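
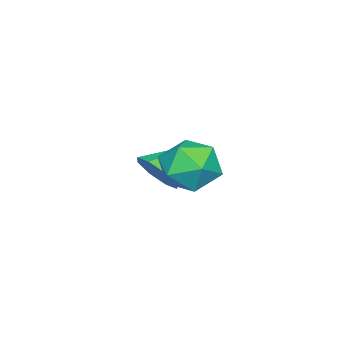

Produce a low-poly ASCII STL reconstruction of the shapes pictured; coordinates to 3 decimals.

solid 
facet normal 0.776 -0.347 -0.526
outer loop
vertex 0.242 -2.228 0.645
vertex -0.281 -2.77 0.231
vertex -0.011 -1.964 0.098
endloop
endfacet
facet normal 0.063 0.910 0.410
outer loop
vertex 0.242 -2.228 0.645
vertex -0.011 -1.964 0.098
vertex -1.399 -2.27 0.989
endloop
endfacet
facet normal 0.776 -0.347 -0.527
outer loop
vertex -0.011 -1.964 0.098
vertex -0.281 -2.77 0.231
vertex -0.423 -2.172 -0.371
endloop
endfacet
facet normal -0.304 0.941 -0.150
outer loop
vertex -0.011 -1.964 0.098
vertex -0.423 -2.172 -0.371
vertex -1.399 -2.27 0.989
endloop
endfacet
facet normal 0.776 -0.346 -0.527
outer loop
vertex -0.423 -2.172 -0.371
vertex -0.281 -2.77 0.231
vertex -0.751 -2.73 -0.488
endloop
endfacet
facet normal -0.712 0.518 -0.474
outer loop
vertex -0.423 -2.172 -0.371
vertex -0.751 -2.73 -0.488
vertex -1.399 -2.27 0.989
endloop
endfacet
facet normal 0.776 -0.346 -0.527
outer loop
vertex -0.751 -2.73 -0.488
vertex -0.281 -2.77 0.231
vertex -0.804 -3.312 -0.184
endloop
endfacet
facet normal -0.922 -0.110 -0.371
outer loop
vertex -0.751 -2.73 -0.488
vertex -0.804 -3.312 -0.184
vertex -1.399 -2.27 0.989
endloop
endfacet
facet normal 0.777 -0.347 -0.525
outer loop
vertex -0.804 -3.312 -0.184
vertex -0.281 -2.77 0.231
vertex -0.551 -3.575 0.364
endloop
endfacet
facet normal -0.812 -0.575 0.099
outer loop
vertex -0.804 -3.312 -0.184
vertex -0.551 -3.575 0.364
vertex -1.399 -2.27 0.989
endloop
endfacet
facet normal 0.776 -0.347 -0.527
outer loop
vertex -0.551 -3.575 0.364
vertex -0.281 -2.77 0.231
vertex -0.139 -3.367 0.833
endloop
endfacet
facet normal -0.445 -0.605 0.660
outer loop
vertex -0.551 -3.575 0.364
vertex -0.139 -3.367 0.833
vertex -1.399 -2.27 0.989
endloop
endfacet
facet normal 0.777 -0.346 -0.526
outer loop
vertex -0.139 -3.367 0.833
vertex -0.281 -2.77 0.231
vertex 0.189 -2.809 0.95
endloop
endfacet
facet normal -0.038 -0.184 0.982
outer loop
vertex -0.139 -3.367 0.833
vertex 0.189 -2.809 0.95
vertex -1.399 -2.27 0.989
endloop
endfacet
facet normal 0.776 -0.347 -0.526
outer loop
vertex 0.189 -2.809 0.95
vertex -0.281 -2.77 0.231
vertex 0.242 -2.228 0.645
endloop
endfacet
facet normal 0.173 0.445 0.878
outer loop
vertex 0.189 -2.809 0.95
vertex 0.242 -2.228 0.645
vertex -1.399 -2.27 0.989
endloop
endfacet
facet normal -0.634 0.745 0.207
outer loop
vertex 2.329 0.653 2.403
vertex 1.601 -0.02 2.594
vertex 2.209 0.291 3.338
endloop
endfacet
facet normal 0.037 0.930 0.365
outer loop
vertex 2.329 0.653 2.403
vertex 2.209 0.291 3.338
vertex 3.136 0.404 2.956
endloop
endfacet
facet normal 0.427 0.875 -0.229
outer loop
vertex 2.329 0.653 2.403
vertex 3.136 0.404 2.956
vertex 3.101 0.164 1.976
endloop
endfacet
facet normal -0.003 0.655 -0.755
outer loop
vertex 2.329 0.653 2.403
vertex 3.101 0.164 1.976
vertex 2.153 -0.098 1.752
endloop
endfacet
facet normal -0.659 0.575 -0.485
outer loop
vertex 2.329 0.653 2.403
vertex 2.153 -0.098 1.752
vertex 1.601 -0.02 2.594
endloop
endfacet
facet normal 0.290 0.460 0.839
outer loop
vertex 3.136 0.404 2.956
vertex 2.209 0.291 3.338
vertex 2.907 -0.422 3.488
endloop
endfacet
facet normal -0.796 0.160 0.584
outer loop
vertex 2.209 0.291 3.338
vertex 1.601 -0.02 2.594
vertex 1.959 -0.684 3.264
endloop
endfacet
facet normal -0.836 -0.114 -0.537
outer loop
vertex 1.601 -0.02 2.594
vertex 2.153 -0.098 1.752
vertex 1.924 -0.924 2.284
endloop
endfacet
facet normal 0.226 0.016 -0.974
outer loop
vertex 2.153 -0.098 1.752
vertex 3.101 0.164 1.976
vertex 2.851 -0.811 1.902
endloop
endfacet
facet normal 0.920 0.371 -0.124
outer loop
vertex 3.101 0.164 1.976
vertex 3.136 0.404 2.956
vertex 3.459 -0.5 2.646
endloop
endfacet
facet normal 0.003 -0.655 0.755
outer loop
vertex 2.731 -1.173 2.837
vertex 2.907 -0.422 3.488
vertex 1.959 -0.684 3.264
endloop
endfacet
facet normal -0.427 -0.875 0.229
outer loop
vertex 2.731 -1.173 2.837
vertex 1.959 -0.684 3.264
vertex 1.924 -0.924 2.284
endloop
endfacet
facet normal -0.037 -0.930 -0.365
outer loop
vertex 2.731 -1.173 2.837
vertex 1.924 -0.924 2.284
vertex 2.851 -0.811 1.902
endloop
endfacet
facet normal 0.634 -0.745 -0.207
outer loop
vertex 2.731 -1.173 2.837
vertex 2.851 -0.811 1.902
vertex 3.459 -0.5 2.646
endloop
endfacet
facet normal 0.659 -0.575 0.485
outer loop
vertex 2.731 -1.173 2.837
vertex 3.459 -0.5 2.646
vertex 2.907 -0.422 3.488
endloop
endfacet
facet normal -0.226 -0.016 0.974
outer loop
vertex 1.959 -0.684 3.264
vertex 2.907 -0.422 3.488
vertex 2.209 0.291 3.338
endloop
endfacet
facet normal -0.920 -0.371 0.124
outer loop
vertex 1.924 -0.924 2.284
vertex 1.959 -0.684 3.264
vertex 1.601 -0.02 2.594
endloop
endfacet
facet normal -0.290 -0.460 -0.839
outer loop
vertex 2.851 -0.811 1.902
vertex 1.924 -0.924 2.284
vertex 2.153 -0.098 1.752
endloop
endfacet
facet normal 0.796 -0.160 -0.584
outer loop
vertex 3.459 -0.5 2.646
vertex 2.851 -0.811 1.902
vertex 3.101 0.164 1.976
endloop
endfacet
facet normal 0.836 0.114 0.537
outer loop
vertex 2.907 -0.422 3.488
vertex 3.459 -0.5 2.646
vertex 3.136 0.404 2.956
endloop
endfacet

endsolid


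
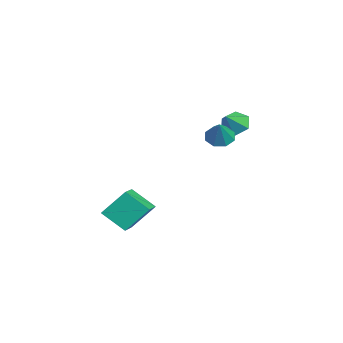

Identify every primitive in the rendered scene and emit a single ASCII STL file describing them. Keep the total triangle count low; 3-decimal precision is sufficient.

solid 
facet normal -0.678 0.386 -0.625
outer loop
vertex -1.281 3.889 0.536
vertex -1.844 3.929 1.171
vertex -1.328 4.587 1.018
endloop
endfacet
facet normal 0.969 0.181 -0.168
outer loop
vertex -1.281 3.889 0.536
vertex -1.328 4.587 1.018
vertex -0.936 3.411 2.009
endloop
endfacet
facet normal -0.678 0.386 -0.626
outer loop
vertex -1.328 4.587 1.018
vertex -1.844 3.929 1.171
vertex -1.892 4.627 1.653
endloop
endfacet
facet normal 0.605 0.621 0.498
outer loop
vertex -1.328 4.587 1.018
vertex -1.892 4.627 1.653
vertex -0.936 3.411 2.009
endloop
endfacet
facet normal -0.678 0.386 -0.626
outer loop
vertex -1.892 4.627 1.653
vertex -1.844 3.929 1.171
vertex -2.408 3.969 1.806
endloop
endfacet
facet normal -0.037 0.254 0.967
outer loop
vertex -1.892 4.627 1.653
vertex -2.408 3.969 1.806
vertex -0.936 3.411 2.009
endloop
endfacet
facet normal -0.678 0.386 -0.626
outer loop
vertex -2.408 3.969 1.806
vertex -1.844 3.929 1.171
vertex -2.36 3.271 1.324
endloop
endfacet
facet normal -0.316 -0.554 0.770
outer loop
vertex -2.408 3.969 1.806
vertex -2.36 3.271 1.324
vertex -0.936 3.411 2.009
endloop
endfacet
facet normal -0.678 0.387 -0.625
outer loop
vertex -2.36 3.271 1.324
vertex -1.844 3.929 1.171
vertex -1.797 3.231 0.688
endloop
endfacet
facet normal 0.047 -0.993 0.104
outer loop
vertex -2.36 3.271 1.324
vertex -1.797 3.231 0.688
vertex -0.936 3.411 2.009
endloop
endfacet
facet normal -0.678 0.387 -0.625
outer loop
vertex -1.797 3.231 0.688
vertex -1.844 3.929 1.171
vertex -1.281 3.889 0.536
endloop
endfacet
facet normal 0.690 -0.625 -0.365
outer loop
vertex -1.797 3.231 0.688
vertex -1.281 3.889 0.536
vertex -0.936 3.411 2.009
endloop
endfacet
facet normal -0.943 0.190 -0.272
outer loop
vertex 0.518 -2.466 -3.907
vertex 0.363 -1.265 -2.534
vertex 1.041 -1.274 -4.889
endloop
endfacet
facet normal 0.085 -0.655 -0.750
outer loop
vertex 2.437 -1.555 -4.486
vertex 0.518 -2.466 -3.907
vertex 1.041 -1.274 -4.889
endloop
endfacet
facet normal -0.943 0.189 -0.272
outer loop
vertex 1.041 -1.274 -4.889
vertex 0.363 -1.265 -2.534
vertex 0.885 -0.074 -3.516
endloop
endfacet
facet normal 0.321 0.731 -0.602
outer loop
vertex 0.885 -0.074 -3.516
vertex 2.437 -1.555 -4.486
vertex 1.041 -1.274 -4.889
endloop
endfacet
facet normal -0.321 -0.730 0.603
outer loop
vertex 0.518 -2.466 -3.907
vertex 1.759 -1.546 -2.131
vertex 0.363 -1.265 -2.534
endloop
endfacet
facet normal 0.085 -0.656 -0.750
outer loop
vertex 1.915 -2.746 -3.504
vertex 0.518 -2.466 -3.907
vertex 2.437 -1.555 -4.486
endloop
endfacet
facet normal -0.320 -0.731 0.603
outer loop
vertex 1.915 -2.746 -3.504
vertex 1.759 -1.546 -2.131
vertex 0.518 -2.466 -3.907
endloop
endfacet
facet normal -0.085 0.656 0.750
outer loop
vertex 0.363 -1.265 -2.534
vertex 1.759 -1.546 -2.131
vertex 0.885 -0.074 -3.516
endloop
endfacet
facet normal 0.320 0.731 -0.603
outer loop
vertex 2.282 -0.354 -3.113
vertex 2.437 -1.555 -4.486
vertex 0.885 -0.074 -3.516
endloop
endfacet
facet normal -0.085 0.656 0.750
outer loop
vertex 0.885 -0.074 -3.516
vertex 1.759 -1.546 -2.131
vertex 2.282 -0.354 -3.113
endloop
endfacet
facet normal 0.943 -0.189 0.272
outer loop
vertex 2.282 -0.354 -3.113
vertex 1.915 -2.746 -3.504
vertex 2.437 -1.555 -4.486
endloop
endfacet
facet normal 0.943 -0.189 0.273
outer loop
vertex 1.759 -1.546 -2.131
vertex 1.915 -2.746 -3.504
vertex 2.282 -0.354 -3.113
endloop
endfacet
facet normal -0.633 0.041 -0.773
outer loop
vertex 3.91 3.304 1.833
vertex 3.355 3.029 2.273
vertex 3.61 3.724 2.101
endloop
endfacet
facet normal 0.796 0.603 -0.053
outer loop
vertex 3.91 3.304 1.833
vertex 3.61 3.724 2.101
vertex 4.265 2.971 3.387
endloop
endfacet
facet normal -0.632 0.040 -0.774
outer loop
vertex 3.61 3.724 2.101
vertex 3.355 3.029 2.273
vertex 3.16 3.737 2.469
endloop
endfacet
facet normal 0.315 0.880 0.355
outer loop
vertex 3.61 3.724 2.101
vertex 3.16 3.737 2.469
vertex 4.265 2.971 3.387
endloop
endfacet
facet normal -0.632 0.040 -0.774
outer loop
vertex 3.16 3.737 2.469
vertex 3.355 3.029 2.273
vertex 2.824 3.336 2.723
endloop
endfacet
facet normal -0.186 0.632 0.752
outer loop
vertex 3.16 3.737 2.469
vertex 2.824 3.336 2.723
vertex 4.265 2.971 3.387
endloop
endfacet
facet normal -0.632 0.041 -0.774
outer loop
vertex 2.824 3.336 2.723
vertex 3.355 3.029 2.273
vertex 2.799 2.755 2.713
endloop
endfacet
facet normal -0.418 0.002 0.908
outer loop
vertex 2.824 3.336 2.723
vertex 2.799 2.755 2.713
vertex 4.265 2.971 3.387
endloop
endfacet
facet normal -0.633 0.042 -0.773
outer loop
vertex 2.799 2.755 2.713
vertex 3.355 3.029 2.273
vertex 3.099 2.334 2.445
endloop
endfacet
facet normal -0.242 -0.638 0.731
outer loop
vertex 2.799 2.755 2.713
vertex 3.099 2.334 2.445
vertex 4.265 2.971 3.387
endloop
endfacet
facet normal -0.632 0.041 -0.774
outer loop
vertex 3.099 2.334 2.445
vertex 3.355 3.029 2.273
vertex 3.549 2.321 2.077
endloop
endfacet
facet normal 0.238 -0.916 0.324
outer loop
vertex 3.099 2.334 2.445
vertex 3.549 2.321 2.077
vertex 4.265 2.971 3.387
endloop
endfacet
facet normal -0.633 0.041 -0.773
outer loop
vertex 3.549 2.321 2.077
vertex 3.355 3.029 2.273
vertex 3.885 2.723 1.823
endloop
endfacet
facet normal 0.742 -0.667 -0.074
outer loop
vertex 3.549 2.321 2.077
vertex 3.885 2.723 1.823
vertex 4.265 2.971 3.387
endloop
endfacet
facet normal -0.633 0.041 -0.773
outer loop
vertex 3.885 2.723 1.823
vertex 3.355 3.029 2.273
vertex 3.91 3.304 1.833
endloop
endfacet
facet normal 0.972 -0.038 -0.230
outer loop
vertex 3.885 2.723 1.823
vertex 3.91 3.304 1.833
vertex 4.265 2.971 3.387
endloop
endfacet

endsolid


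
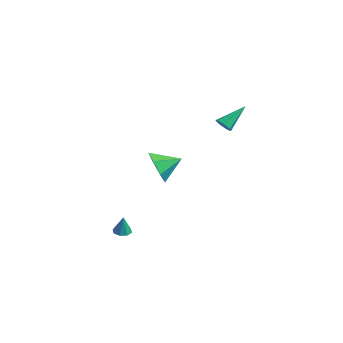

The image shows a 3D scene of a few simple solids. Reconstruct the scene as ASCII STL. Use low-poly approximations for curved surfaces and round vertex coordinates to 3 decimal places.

solid 
facet normal -0.074 -0.795 -0.603
outer loop
vertex 2.661 3.202 2.443
vertex 2.325 2.952 2.814
vertex 2.186 3.288 2.388
endloop
endfacet
facet normal 0.209 0.775 -0.596
outer loop
vertex 2.661 3.202 2.443
vertex 2.186 3.288 2.388
vertex 2.455 4.368 3.886
endloop
endfacet
facet normal -0.073 -0.794 -0.603
outer loop
vertex 2.186 3.288 2.388
vertex 2.325 2.952 2.814
vertex 1.815 3.12 2.654
endloop
endfacet
facet normal -0.599 0.697 -0.395
outer loop
vertex 2.186 3.288 2.388
vertex 1.815 3.12 2.654
vertex 2.455 4.368 3.886
endloop
endfacet
facet normal -0.074 -0.796 -0.600
outer loop
vertex 1.815 3.12 2.654
vertex 2.325 2.952 2.814
vertex 1.828 2.827 3.041
endloop
endfacet
facet normal -0.939 0.258 0.227
outer loop
vertex 1.815 3.12 2.654
vertex 1.828 2.827 3.041
vertex 2.455 4.368 3.886
endloop
endfacet
facet normal -0.075 -0.795 -0.602
outer loop
vertex 1.828 2.827 3.041
vertex 2.325 2.952 2.814
vertex 2.215 2.627 3.257
endloop
endfacet
facet normal -0.558 -0.213 0.802
outer loop
vertex 1.828 2.827 3.041
vertex 2.215 2.627 3.257
vertex 2.455 4.368 3.886
endloop
endfacet
facet normal -0.072 -0.796 -0.602
outer loop
vertex 2.215 2.627 3.257
vertex 2.325 2.952 2.814
vertex 2.685 2.673 3.14
endloop
endfacet
facet normal 0.258 -0.360 0.897
outer loop
vertex 2.215 2.627 3.257
vertex 2.685 2.673 3.14
vertex 2.455 4.368 3.886
endloop
endfacet
facet normal -0.073 -0.796 -0.601
outer loop
vertex 2.685 2.673 3.14
vertex 2.325 2.952 2.814
vertex 2.883 2.928 2.778
endloop
endfacet
facet normal 0.896 -0.072 0.439
outer loop
vertex 2.685 2.673 3.14
vertex 2.883 2.928 2.778
vertex 2.455 4.368 3.886
endloop
endfacet
facet normal -0.073 -0.795 -0.602
outer loop
vertex 2.883 2.928 2.778
vertex 2.325 2.952 2.814
vertex 2.661 3.202 2.443
endloop
endfacet
facet normal 0.873 0.433 -0.225
outer loop
vertex 2.883 2.928 2.778
vertex 2.661 3.202 2.443
vertex 2.455 4.368 3.886
endloop
endfacet
facet normal -0.439 -0.817 -0.374
outer loop
vertex 2.813 -1.33 0.079
vertex 2.05 -1.276 0.856
vertex 2.046 -0.82 -0.134
endloop
endfacet
facet normal 0.568 0.635 -0.524
outer loop
vertex 2.813 -1.33 0.079
vertex 2.046 -0.82 -0.134
vertex 2.67 -0.124 1.384
endloop
endfacet
facet normal -0.439 -0.817 -0.374
outer loop
vertex 2.046 -0.82 -0.134
vertex 2.05 -1.276 0.856
vertex 1.282 -0.653 0.398
endloop
endfacet
facet normal -0.072 0.918 -0.391
outer loop
vertex 2.046 -0.82 -0.134
vertex 1.282 -0.653 0.398
vertex 2.67 -0.124 1.384
endloop
endfacet
facet normal -0.440 -0.817 -0.374
outer loop
vertex 1.282 -0.653 0.398
vertex 2.05 -1.276 0.856
vertex 1.097 -0.955 1.275
endloop
endfacet
facet normal -0.469 0.861 0.198
outer loop
vertex 1.282 -0.653 0.398
vertex 1.097 -0.955 1.275
vertex 2.67 -0.124 1.384
endloop
endfacet
facet normal -0.440 -0.816 -0.375
outer loop
vertex 1.097 -0.955 1.275
vertex 2.05 -1.276 0.856
vertex 1.629 -1.499 1.836
endloop
endfacet
facet normal -0.323 0.507 0.799
outer loop
vertex 1.097 -0.955 1.275
vertex 1.629 -1.499 1.836
vertex 2.67 -0.124 1.384
endloop
endfacet
facet normal -0.439 -0.817 -0.374
outer loop
vertex 1.629 -1.499 1.836
vertex 2.05 -1.276 0.856
vertex 2.479 -1.875 1.66
endloop
endfacet
facet normal 0.253 0.124 0.959
outer loop
vertex 1.629 -1.499 1.836
vertex 2.479 -1.875 1.66
vertex 2.67 -0.124 1.384
endloop
endfacet
facet normal -0.439 -0.817 -0.374
outer loop
vertex 2.479 -1.875 1.66
vertex 2.05 -1.276 0.856
vertex 3.006 -1.8 0.878
endloop
endfacet
facet normal 0.829 -0.002 0.559
outer loop
vertex 2.479 -1.875 1.66
vertex 3.006 -1.8 0.878
vertex 2.67 -0.124 1.384
endloop
endfacet
facet normal -0.439 -0.817 -0.374
outer loop
vertex 3.006 -1.8 0.878
vertex 2.05 -1.276 0.856
vertex 2.813 -1.33 0.079
endloop
endfacet
facet normal 0.969 0.225 -0.102
outer loop
vertex 3.006 -1.8 0.878
vertex 2.813 -1.33 0.079
vertex 2.67 -0.124 1.384
endloop
endfacet
facet normal -0.143 0.031 -0.989
outer loop
vertex 3.083 -3.98 -2.853
vertex 2.581 -3.932 -2.779
vertex 2.971 -3.607 -2.825
endloop
endfacet
facet normal 0.928 0.258 0.270
outer loop
vertex 3.083 -3.98 -2.853
vertex 2.971 -3.607 -2.825
vertex 2.739 -3.968 -1.681
endloop
endfacet
facet normal -0.143 0.031 -0.989
outer loop
vertex 2.971 -3.607 -2.825
vertex 2.581 -3.932 -2.779
vertex 2.63 -3.425 -2.77
endloop
endfacet
facet normal 0.484 0.801 0.351
outer loop
vertex 2.971 -3.607 -2.825
vertex 2.63 -3.425 -2.77
vertex 2.739 -3.968 -1.681
endloop
endfacet
facet normal -0.144 0.031 -0.989
outer loop
vertex 2.63 -3.425 -2.77
vertex 2.581 -3.932 -2.779
vertex 2.261 -3.54 -2.72
endloop
endfacet
facet normal -0.209 0.867 0.453
outer loop
vertex 2.63 -3.425 -2.77
vertex 2.261 -3.54 -2.72
vertex 2.739 -3.968 -1.681
endloop
endfacet
facet normal -0.142 0.033 -0.989
outer loop
vertex 2.261 -3.54 -2.72
vertex 2.581 -3.932 -2.779
vertex 2.078 -3.885 -2.705
endloop
endfacet
facet normal -0.747 0.419 0.516
outer loop
vertex 2.261 -3.54 -2.72
vertex 2.078 -3.885 -2.705
vertex 2.739 -3.968 -1.681
endloop
endfacet
facet normal -0.143 0.032 -0.989
outer loop
vertex 2.078 -3.885 -2.705
vertex 2.581 -3.932 -2.779
vertex 2.19 -4.257 -2.733
endloop
endfacet
facet normal -0.816 -0.284 0.504
outer loop
vertex 2.078 -3.885 -2.705
vertex 2.19 -4.257 -2.733
vertex 2.739 -3.968 -1.681
endloop
endfacet
facet normal -0.143 0.032 -0.989
outer loop
vertex 2.19 -4.257 -2.733
vertex 2.581 -3.932 -2.779
vertex 2.531 -4.44 -2.788
endloop
endfacet
facet normal -0.375 -0.825 0.422
outer loop
vertex 2.19 -4.257 -2.733
vertex 2.531 -4.44 -2.788
vertex 2.739 -3.968 -1.681
endloop
endfacet
facet normal -0.144 0.032 -0.989
outer loop
vertex 2.531 -4.44 -2.788
vertex 2.581 -3.932 -2.779
vertex 2.901 -4.325 -2.838
endloop
endfacet
facet normal 0.320 -0.892 0.320
outer loop
vertex 2.531 -4.44 -2.788
vertex 2.901 -4.325 -2.838
vertex 2.739 -3.968 -1.681
endloop
endfacet
facet normal -0.143 0.032 -0.989
outer loop
vertex 2.901 -4.325 -2.838
vertex 2.581 -3.932 -2.779
vertex 3.083 -3.98 -2.853
endloop
endfacet
facet normal 0.859 -0.442 0.257
outer loop
vertex 2.901 -4.325 -2.838
vertex 3.083 -3.98 -2.853
vertex 2.739 -3.968 -1.681
endloop
endfacet

endsolid


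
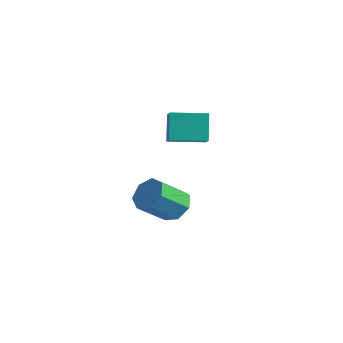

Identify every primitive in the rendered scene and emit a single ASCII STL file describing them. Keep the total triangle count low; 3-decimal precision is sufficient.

solid 
facet normal -0.361 0.353 0.863
outer loop
vertex -1.011 -2.853 3.87
vertex 0.191 -1.335 3.752
vertex -2.091 -2.059 3.093
endloop
endfacet
facet normal -0.619 -0.783 0.061
outer loop
vertex -1.471 -2.665 1.608
vertex -1.011 -2.853 3.87
vertex -2.091 -2.059 3.093
endloop
endfacet
facet normal -0.361 0.353 0.863
outer loop
vertex -2.091 -2.059 3.093
vertex 0.191 -1.335 3.752
vertex -0.89 -0.54 2.975
endloop
endfacet
facet normal -0.698 0.513 -0.500
outer loop
vertex -0.89 -0.54 2.975
vertex -1.471 -2.665 1.608
vertex -2.091 -2.059 3.093
endloop
endfacet
facet normal 0.697 -0.513 0.501
outer loop
vertex -1.011 -2.853 3.87
vertex 0.811 -1.941 2.267
vertex 0.191 -1.335 3.752
endloop
endfacet
facet normal -0.619 -0.783 0.061
outer loop
vertex -0.39 -3.46 2.385
vertex -1.011 -2.853 3.87
vertex -1.471 -2.665 1.608
endloop
endfacet
facet normal 0.697 -0.512 0.501
outer loop
vertex -0.39 -3.46 2.385
vertex 0.811 -1.941 2.267
vertex -1.011 -2.853 3.87
endloop
endfacet
facet normal 0.619 0.783 -0.061
outer loop
vertex 0.191 -1.335 3.752
vertex 0.811 -1.941 2.267
vertex -0.89 -0.54 2.975
endloop
endfacet
facet normal -0.697 0.513 -0.501
outer loop
vertex -0.269 -1.147 1.49
vertex -1.471 -2.665 1.608
vertex -0.89 -0.54 2.975
endloop
endfacet
facet normal 0.619 0.783 -0.061
outer loop
vertex -0.89 -0.54 2.975
vertex 0.811 -1.941 2.267
vertex -0.269 -1.147 1.49
endloop
endfacet
facet normal 0.361 -0.353 -0.863
outer loop
vertex -0.269 -1.147 1.49
vertex -0.39 -3.46 2.385
vertex -1.471 -2.665 1.608
endloop
endfacet
facet normal 0.361 -0.353 -0.863
outer loop
vertex 0.811 -1.941 2.267
vertex -0.39 -3.46 2.385
vertex -0.269 -1.147 1.49
endloop
endfacet
facet normal 0.161 0.755 -0.636
outer loop
vertex -1.589 -0.969 -2.931
vertex -2.081 -1.517 -3.707
vertex -2.505 -0.833 -3.002
endloop
endfacet
facet normal 0.035 0.639 0.768
outer loop
vertex -1.589 -0.969 -2.931
vertex -2.505 -0.833 -3.002
vertex -1.928 -2.555 -1.596
endloop
endfacet
facet normal 0.034 0.639 0.768
outer loop
vertex -1.928 -2.555 -1.596
vertex -2.505 -0.833 -3.002
vertex -2.844 -2.419 -1.668
endloop
endfacet
facet normal -0.162 -0.755 0.635
outer loop
vertex -1.928 -2.555 -1.596
vertex -2.844 -2.419 -1.668
vertex -2.419 -3.103 -2.373
endloop
endfacet
facet normal 0.161 0.755 -0.636
outer loop
vertex -2.505 -0.833 -3.002
vertex -2.081 -1.517 -3.707
vertex -3.101 -1.213 -3.604
endloop
endfacet
facet normal -0.750 0.512 0.419
outer loop
vertex -2.505 -0.833 -3.002
vertex -3.101 -1.213 -3.604
vertex -2.844 -2.419 -1.668
endloop
endfacet
facet normal -0.749 0.513 0.419
outer loop
vertex -2.844 -2.419 -1.668
vertex -3.101 -1.213 -3.604
vertex -3.44 -2.798 -2.27
endloop
endfacet
facet normal -0.161 -0.755 0.635
outer loop
vertex -2.844 -2.419 -1.668
vertex -3.44 -2.798 -2.27
vertex -2.419 -3.103 -2.373
endloop
endfacet
facet normal 0.161 0.756 -0.635
outer loop
vertex -3.101 -1.213 -3.604
vertex -2.081 -1.517 -3.707
vertex -2.929 -1.821 -4.284
endloop
endfacet
facet normal -0.969 0.001 -0.246
outer loop
vertex -3.101 -1.213 -3.604
vertex -2.929 -1.821 -4.284
vertex -3.44 -2.798 -2.27
endloop
endfacet
facet normal -0.969 0.001 -0.246
outer loop
vertex -3.44 -2.798 -2.27
vertex -2.929 -1.821 -4.284
vertex -3.268 -3.407 -2.95
endloop
endfacet
facet normal -0.161 -0.755 0.635
outer loop
vertex -3.44 -2.798 -2.27
vertex -3.268 -3.407 -2.95
vertex -2.419 -3.103 -2.373
endloop
endfacet
facet normal 0.162 0.755 -0.636
outer loop
vertex -2.929 -1.821 -4.284
vertex -2.081 -1.517 -3.707
vertex -2.118 -2.201 -4.529
endloop
endfacet
facet normal -0.459 -0.512 -0.726
outer loop
vertex -2.929 -1.821 -4.284
vertex -2.118 -2.201 -4.529
vertex -3.268 -3.407 -2.95
endloop
endfacet
facet normal -0.459 -0.512 -0.726
outer loop
vertex -3.268 -3.407 -2.95
vertex -2.118 -2.201 -4.529
vertex -2.457 -3.787 -3.195
endloop
endfacet
facet normal -0.162 -0.755 0.636
outer loop
vertex -3.268 -3.407 -2.95
vertex -2.457 -3.787 -3.195
vertex -2.419 -3.103 -2.373
endloop
endfacet
facet normal 0.162 0.755 -0.635
outer loop
vertex -2.118 -2.201 -4.529
vertex -2.081 -1.517 -3.707
vertex -1.279 -2.066 -4.155
endloop
endfacet
facet normal 0.397 -0.639 -0.659
outer loop
vertex -2.118 -2.201 -4.529
vertex -1.279 -2.066 -4.155
vertex -2.457 -3.787 -3.195
endloop
endfacet
facet normal 0.397 -0.639 -0.659
outer loop
vertex -2.457 -3.787 -3.195
vertex -1.279 -2.066 -4.155
vertex -1.618 -3.651 -2.821
endloop
endfacet
facet normal -0.161 -0.755 0.636
outer loop
vertex -2.457 -3.787 -3.195
vertex -1.618 -3.651 -2.821
vertex -2.419 -3.103 -2.373
endloop
endfacet
facet normal 0.161 0.755 -0.636
outer loop
vertex -1.279 -2.066 -4.155
vertex -2.081 -1.517 -3.707
vertex -1.043 -1.517 -3.444
endloop
endfacet
facet normal 0.954 -0.285 -0.096
outer loop
vertex -1.279 -2.066 -4.155
vertex -1.043 -1.517 -3.444
vertex -1.618 -3.651 -2.821
endloop
endfacet
facet normal 0.954 -0.285 -0.097
outer loop
vertex -1.618 -3.651 -2.821
vertex -1.043 -1.517 -3.444
vertex -1.382 -3.103 -2.11
endloop
endfacet
facet normal -0.161 -0.755 0.635
outer loop
vertex -1.618 -3.651 -2.821
vertex -1.382 -3.103 -2.11
vertex -2.419 -3.103 -2.373
endloop
endfacet
facet normal 0.161 0.755 -0.635
outer loop
vertex -1.043 -1.517 -3.444
vertex -2.081 -1.517 -3.707
vertex -1.589 -0.969 -2.931
endloop
endfacet
facet normal 0.792 0.284 0.540
outer loop
vertex -1.043 -1.517 -3.444
vertex -1.589 -0.969 -2.931
vertex -1.382 -3.103 -2.11
endloop
endfacet
facet normal 0.793 0.284 0.539
outer loop
vertex -1.382 -3.103 -2.11
vertex -1.589 -0.969 -2.931
vertex -1.928 -2.555 -1.596
endloop
endfacet
facet normal -0.161 -0.756 0.635
outer loop
vertex -1.382 -3.103 -2.11
vertex -1.928 -2.555 -1.596
vertex -2.419 -3.103 -2.373
endloop
endfacet

endsolid


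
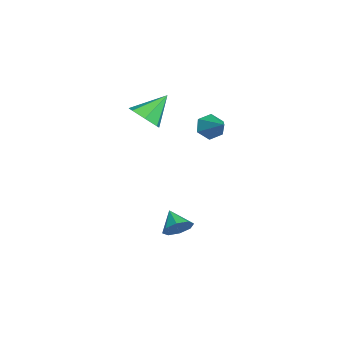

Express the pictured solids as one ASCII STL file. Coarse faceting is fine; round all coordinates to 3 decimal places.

solid 
facet normal -0.778 -0.385 -0.497
outer loop
vertex 2.697 -1.385 2.236
vertex 2.234 -1.32 2.91
vertex 2.269 -0.699 2.375
endloop
endfacet
facet normal 0.635 0.513 -0.578
outer loop
vertex 2.697 -1.385 2.236
vertex 2.269 -0.699 2.375
vertex 3.486 -0.7 3.71
endloop
endfacet
facet normal -0.777 -0.385 -0.498
outer loop
vertex 2.269 -0.699 2.375
vertex 2.234 -1.32 2.91
vertex 1.806 -0.635 3.048
endloop
endfacet
facet normal 0.060 0.997 -0.054
outer loop
vertex 2.269 -0.699 2.375
vertex 1.806 -0.635 3.048
vertex 3.486 -0.7 3.71
endloop
endfacet
facet normal -0.777 -0.385 -0.497
outer loop
vertex 1.806 -0.635 3.048
vertex 2.234 -1.32 2.91
vertex 1.771 -1.255 3.583
endloop
endfacet
facet normal -0.260 0.639 0.724
outer loop
vertex 1.806 -0.635 3.048
vertex 1.771 -1.255 3.583
vertex 3.486 -0.7 3.71
endloop
endfacet
facet normal -0.778 -0.384 -0.498
outer loop
vertex 1.771 -1.255 3.583
vertex 2.234 -1.32 2.91
vertex 2.199 -1.941 3.444
endloop
endfacet
facet normal -0.007 -0.203 0.979
outer loop
vertex 1.771 -1.255 3.583
vertex 2.199 -1.941 3.444
vertex 3.486 -0.7 3.71
endloop
endfacet
facet normal -0.777 -0.385 -0.498
outer loop
vertex 2.199 -1.941 3.444
vertex 2.234 -1.32 2.91
vertex 2.662 -2.005 2.771
endloop
endfacet
facet normal 0.567 -0.686 0.456
outer loop
vertex 2.199 -1.941 3.444
vertex 2.662 -2.005 2.771
vertex 3.486 -0.7 3.71
endloop
endfacet
facet normal -0.778 -0.385 -0.497
outer loop
vertex 2.662 -2.005 2.771
vertex 2.234 -1.32 2.91
vertex 2.697 -1.385 2.236
endloop
endfacet
facet normal 0.888 -0.328 -0.323
outer loop
vertex 2.662 -2.005 2.771
vertex 2.697 -1.385 2.236
vertex 3.486 -0.7 3.71
endloop
endfacet
facet normal 0.346 -0.639 -0.687
outer loop
vertex 1.003 -3.97 2.35
vertex 0.218 -4.607 2.547
vertex 0.267 -3.841 1.86
endloop
endfacet
facet normal 0.252 0.959 -0.126
outer loop
vertex 1.003 -3.97 2.35
vertex 0.267 -3.841 1.86
vertex -0.438 -3.393 3.853
endloop
endfacet
facet normal 0.345 -0.639 -0.688
outer loop
vertex 0.267 -3.841 1.86
vertex 0.218 -4.607 2.547
vertex -0.506 -4.289 1.888
endloop
endfacet
facet normal -0.479 0.805 -0.350
outer loop
vertex 0.267 -3.841 1.86
vertex -0.506 -4.289 1.888
vertex -0.438 -3.393 3.853
endloop
endfacet
facet normal 0.346 -0.638 -0.688
outer loop
vertex -0.506 -4.289 1.888
vertex 0.218 -4.607 2.547
vertex -0.733 -4.977 2.412
endloop
endfacet
facet normal -0.963 0.255 -0.083
outer loop
vertex -0.506 -4.289 1.888
vertex -0.733 -4.977 2.412
vertex -0.438 -3.393 3.853
endloop
endfacet
facet normal 0.346 -0.639 -0.687
outer loop
vertex -0.733 -4.977 2.412
vertex 0.218 -4.607 2.547
vertex -0.244 -5.385 3.038
endloop
endfacet
facet normal -0.836 -0.275 0.474
outer loop
vertex -0.733 -4.977 2.412
vertex -0.244 -5.385 3.038
vertex -0.438 -3.393 3.853
endloop
endfacet
facet normal 0.346 -0.639 -0.687
outer loop
vertex -0.244 -5.385 3.038
vertex 0.218 -4.607 2.547
vertex 0.594 -5.208 3.295
endloop
endfacet
facet normal -0.194 -0.388 0.901
outer loop
vertex -0.244 -5.385 3.038
vertex 0.594 -5.208 3.295
vertex -0.438 -3.393 3.853
endloop
endfacet
facet normal 0.345 -0.639 -0.687
outer loop
vertex 0.594 -5.208 3.295
vertex 0.218 -4.607 2.547
vertex 1.149 -4.578 2.988
endloop
endfacet
facet normal 0.481 0.004 0.877
outer loop
vertex 0.594 -5.208 3.295
vertex 1.149 -4.578 2.988
vertex -0.438 -3.393 3.853
endloop
endfacet
facet normal 0.346 -0.639 -0.688
outer loop
vertex 1.149 -4.578 2.988
vertex 0.218 -4.607 2.547
vertex 1.003 -3.97 2.35
endloop
endfacet
facet normal 0.679 0.603 0.419
outer loop
vertex 1.149 -4.578 2.988
vertex 1.003 -3.97 2.35
vertex -0.438 -3.393 3.853
endloop
endfacet
facet normal 0.780 0.314 -0.542
outer loop
vertex 3.564 -3.068 -3.36
vertex 3.049 -2.962 -4.04
vertex 3.303 -2.465 -3.386
endloop
endfacet
facet normal 0.016 0.050 0.999
outer loop
vertex 3.564 -3.068 -3.36
vertex 3.303 -2.465 -3.386
vertex 2.011 -3.378 -3.32
endloop
endfacet
facet normal 0.781 0.312 -0.541
outer loop
vertex 3.303 -2.465 -3.386
vertex 3.049 -2.962 -4.04
vertex 2.894 -2.152 -3.796
endloop
endfacet
facet normal -0.347 0.546 0.763
outer loop
vertex 3.303 -2.465 -3.386
vertex 2.894 -2.152 -3.796
vertex 2.011 -3.378 -3.32
endloop
endfacet
facet normal 0.780 0.312 -0.542
outer loop
vertex 2.894 -2.152 -3.796
vertex 3.049 -2.962 -4.04
vertex 2.575 -2.314 -4.349
endloop
endfacet
facet normal -0.740 0.627 0.243
outer loop
vertex 2.894 -2.152 -3.796
vertex 2.575 -2.314 -4.349
vertex 2.011 -3.378 -3.32
endloop
endfacet
facet normal 0.781 0.313 -0.541
outer loop
vertex 2.575 -2.314 -4.349
vertex 3.049 -2.962 -4.04
vertex 2.534 -2.855 -4.721
endloop
endfacet
facet normal -0.934 0.247 -0.257
outer loop
vertex 2.575 -2.314 -4.349
vertex 2.534 -2.855 -4.721
vertex 2.011 -3.378 -3.32
endloop
endfacet
facet normal 0.781 0.313 -0.541
outer loop
vertex 2.534 -2.855 -4.721
vertex 3.049 -2.962 -4.04
vertex 2.795 -3.459 -4.694
endloop
endfacet
facet normal -0.815 -0.372 -0.443
outer loop
vertex 2.534 -2.855 -4.721
vertex 2.795 -3.459 -4.694
vertex 2.011 -3.378 -3.32
endloop
endfacet
facet normal 0.781 0.312 -0.541
outer loop
vertex 2.795 -3.459 -4.694
vertex 3.049 -2.962 -4.04
vertex 3.204 -3.772 -4.284
endloop
endfacet
facet normal -0.454 -0.866 -0.208
outer loop
vertex 2.795 -3.459 -4.694
vertex 3.204 -3.772 -4.284
vertex 2.011 -3.378 -3.32
endloop
endfacet
facet normal 0.780 0.313 -0.542
outer loop
vertex 3.204 -3.772 -4.284
vertex 3.049 -2.962 -4.04
vertex 3.523 -3.61 -3.732
endloop
endfacet
facet normal -0.060 -0.948 0.313
outer loop
vertex 3.204 -3.772 -4.284
vertex 3.523 -3.61 -3.732
vertex 2.011 -3.378 -3.32
endloop
endfacet
facet normal 0.780 0.313 -0.542
outer loop
vertex 3.523 -3.61 -3.732
vertex 3.049 -2.962 -4.04
vertex 3.564 -3.068 -3.36
endloop
endfacet
facet normal 0.134 -0.568 0.812
outer loop
vertex 3.523 -3.61 -3.732
vertex 3.564 -3.068 -3.36
vertex 2.011 -3.378 -3.32
endloop
endfacet

endsolid


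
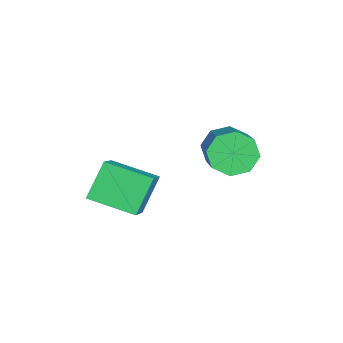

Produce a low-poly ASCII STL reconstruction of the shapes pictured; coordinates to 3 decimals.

solid 
facet normal -0.545 0.331 0.770
outer loop
vertex 0.69 -2.227 3.695
vertex 1.014 -0.946 3.373
vertex -0.347 -2.157 2.932
endloop
endfacet
facet normal -0.238 -0.942 0.237
outer loop
vertex 0.306 -2.554 2.007
vertex 0.69 -2.227 3.695
vertex -0.347 -2.157 2.932
endloop
endfacet
facet normal -0.544 0.331 0.771
outer loop
vertex -0.347 -2.157 2.932
vertex 1.014 -0.946 3.373
vertex -0.024 -0.876 2.61
endloop
endfacet
facet normal -0.805 0.054 -0.591
outer loop
vertex -0.024 -0.876 2.61
vertex 0.306 -2.554 2.007
vertex -0.347 -2.157 2.932
endloop
endfacet
facet normal 0.804 -0.055 0.591
outer loop
vertex 0.69 -2.227 3.695
vertex 1.667 -1.343 2.448
vertex 1.014 -0.946 3.373
endloop
endfacet
facet normal -0.237 -0.942 0.237
outer loop
vertex 1.344 -2.624 2.77
vertex 0.69 -2.227 3.695
vertex 0.306 -2.554 2.007
endloop
endfacet
facet normal 0.804 -0.054 0.592
outer loop
vertex 1.344 -2.624 2.77
vertex 1.667 -1.343 2.448
vertex 0.69 -2.227 3.695
endloop
endfacet
facet normal 0.238 0.942 -0.237
outer loop
vertex 1.014 -0.946 3.373
vertex 1.667 -1.343 2.448
vertex -0.024 -0.876 2.61
endloop
endfacet
facet normal -0.804 0.055 -0.592
outer loop
vertex 0.63 -1.273 1.685
vertex 0.306 -2.554 2.007
vertex -0.024 -0.876 2.61
endloop
endfacet
facet normal 0.238 0.942 -0.236
outer loop
vertex -0.024 -0.876 2.61
vertex 1.667 -1.343 2.448
vertex 0.63 -1.273 1.685
endloop
endfacet
facet normal 0.544 -0.331 -0.771
outer loop
vertex 0.63 -1.273 1.685
vertex 1.344 -2.624 2.77
vertex 0.306 -2.554 2.007
endloop
endfacet
facet normal 0.545 -0.331 -0.771
outer loop
vertex 1.667 -1.343 2.448
vertex 1.344 -2.624 2.77
vertex 0.63 -1.273 1.685
endloop
endfacet
facet normal -0.840 -0.125 -0.528
outer loop
vertex -1.26 0.722 2.003
vertex -1.637 0.779 2.59
vertex -1.401 1.228 2.108
endloop
endfacet
facet normal 0.474 0.304 -0.826
outer loop
vertex -1.26 0.722 2.003
vertex -1.401 1.228 2.108
vertex 0.235 0.945 2.943
endloop
endfacet
facet normal 0.474 0.304 -0.826
outer loop
vertex 0.235 0.945 2.943
vertex -1.401 1.228 2.108
vertex 0.094 1.451 3.048
endloop
endfacet
facet normal 0.840 0.124 0.529
outer loop
vertex 0.235 0.945 2.943
vertex 0.094 1.451 3.048
vertex -0.143 1.001 3.53
endloop
endfacet
facet normal -0.840 -0.126 -0.528
outer loop
vertex -1.401 1.228 2.108
vertex -1.637 0.779 2.59
vertex -1.681 1.471 2.495
endloop
endfacet
facet normal 0.149 0.882 -0.446
outer loop
vertex -1.401 1.228 2.108
vertex -1.681 1.471 2.495
vertex 0.094 1.451 3.048
endloop
endfacet
facet normal 0.149 0.882 -0.446
outer loop
vertex 0.094 1.451 3.048
vertex -1.681 1.471 2.495
vertex -0.186 1.694 3.435
endloop
endfacet
facet normal 0.839 0.125 0.529
outer loop
vertex 0.094 1.451 3.048
vertex -0.186 1.694 3.435
vertex -0.143 1.001 3.53
endloop
endfacet
facet normal -0.840 -0.126 -0.528
outer loop
vertex -1.681 1.471 2.495
vertex -1.637 0.779 2.59
vertex -1.935 1.308 2.938
endloop
endfacet
facet normal -0.264 0.944 0.196
outer loop
vertex -1.681 1.471 2.495
vertex -1.935 1.308 2.938
vertex -0.186 1.694 3.435
endloop
endfacet
facet normal -0.264 0.944 0.196
outer loop
vertex -0.186 1.694 3.435
vertex -1.935 1.308 2.938
vertex -0.44 1.531 3.878
endloop
endfacet
facet normal 0.840 0.124 0.528
outer loop
vertex -0.186 1.694 3.435
vertex -0.44 1.531 3.878
vertex -0.143 1.001 3.53
endloop
endfacet
facet normal -0.840 -0.125 -0.529
outer loop
vertex -1.935 1.308 2.938
vertex -1.637 0.779 2.59
vertex -2.015 0.835 3.177
endloop
endfacet
facet normal -0.522 0.453 0.723
outer loop
vertex -1.935 1.308 2.938
vertex -2.015 0.835 3.177
vertex -0.44 1.531 3.878
endloop
endfacet
facet normal -0.522 0.453 0.723
outer loop
vertex -0.44 1.531 3.878
vertex -2.015 0.835 3.177
vertex -0.52 1.058 4.117
endloop
endfacet
facet normal 0.840 0.124 0.528
outer loop
vertex -0.44 1.531 3.878
vertex -0.52 1.058 4.117
vertex -0.143 1.001 3.53
endloop
endfacet
facet normal -0.840 -0.124 -0.529
outer loop
vertex -2.015 0.835 3.177
vertex -1.637 0.779 2.59
vertex -1.874 0.329 3.072
endloop
endfacet
facet normal -0.474 -0.304 0.826
outer loop
vertex -2.015 0.835 3.177
vertex -1.874 0.329 3.072
vertex -0.52 1.058 4.117
endloop
endfacet
facet normal -0.474 -0.304 0.826
outer loop
vertex -0.52 1.058 4.117
vertex -1.874 0.329 3.072
vertex -0.379 0.552 4.012
endloop
endfacet
facet normal 0.840 0.125 0.528
outer loop
vertex -0.52 1.058 4.117
vertex -0.379 0.552 4.012
vertex -0.143 1.001 3.53
endloop
endfacet
facet normal -0.839 -0.125 -0.529
outer loop
vertex -1.874 0.329 3.072
vertex -1.637 0.779 2.59
vertex -1.594 0.086 2.685
endloop
endfacet
facet normal -0.149 -0.882 0.446
outer loop
vertex -1.874 0.329 3.072
vertex -1.594 0.086 2.685
vertex -0.379 0.552 4.012
endloop
endfacet
facet normal -0.149 -0.882 0.446
outer loop
vertex -0.379 0.552 4.012
vertex -1.594 0.086 2.685
vertex -0.099 0.309 3.625
endloop
endfacet
facet normal 0.840 0.126 0.528
outer loop
vertex -0.379 0.552 4.012
vertex -0.099 0.309 3.625
vertex -0.143 1.001 3.53
endloop
endfacet
facet normal -0.840 -0.124 -0.528
outer loop
vertex -1.594 0.086 2.685
vertex -1.637 0.779 2.59
vertex -1.34 0.249 2.242
endloop
endfacet
facet normal 0.264 -0.944 -0.196
outer loop
vertex -1.594 0.086 2.685
vertex -1.34 0.249 2.242
vertex -0.099 0.309 3.625
endloop
endfacet
facet normal 0.264 -0.944 -0.196
outer loop
vertex -0.099 0.309 3.625
vertex -1.34 0.249 2.242
vertex 0.155 0.472 3.182
endloop
endfacet
facet normal 0.840 0.126 0.528
outer loop
vertex -0.099 0.309 3.625
vertex 0.155 0.472 3.182
vertex -0.143 1.001 3.53
endloop
endfacet
facet normal -0.840 -0.124 -0.528
outer loop
vertex -1.34 0.249 2.242
vertex -1.637 0.779 2.59
vertex -1.26 0.722 2.003
endloop
endfacet
facet normal 0.522 -0.453 -0.723
outer loop
vertex -1.34 0.249 2.242
vertex -1.26 0.722 2.003
vertex 0.155 0.472 3.182
endloop
endfacet
facet normal 0.522 -0.453 -0.723
outer loop
vertex 0.155 0.472 3.182
vertex -1.26 0.722 2.003
vertex 0.235 0.945 2.943
endloop
endfacet
facet normal 0.840 0.125 0.529
outer loop
vertex 0.155 0.472 3.182
vertex 0.235 0.945 2.943
vertex -0.143 1.001 3.53
endloop
endfacet

endsolid


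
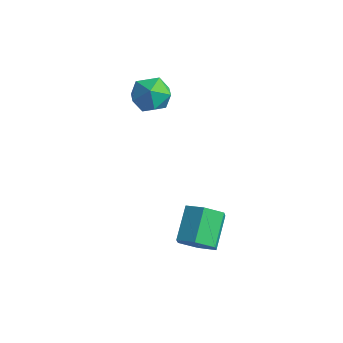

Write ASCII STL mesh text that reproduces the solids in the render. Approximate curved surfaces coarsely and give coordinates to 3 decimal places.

solid 
facet normal 0.366 -0.743 -0.561
outer loop
vertex 3.34 0.967 -4.082
vertex 2.46 0.79 -4.421
vertex 3.032 1.414 -4.874
endloop
endfacet
facet normal 0.874 0.481 -0.068
outer loop
vertex 3.34 0.967 -4.082
vertex 3.032 1.414 -4.874
vertex 2.701 2.266 -3.1
endloop
endfacet
facet normal 0.874 0.481 -0.068
outer loop
vertex 2.701 2.266 -3.1
vertex 3.032 1.414 -4.874
vertex 2.393 2.713 -3.891
endloop
endfacet
facet normal -0.365 0.743 0.562
outer loop
vertex 2.701 2.266 -3.1
vertex 2.393 2.713 -3.891
vertex 1.82 2.09 -3.439
endloop
endfacet
facet normal 0.365 -0.742 -0.562
outer loop
vertex 3.032 1.414 -4.874
vertex 2.46 0.79 -4.421
vertex 2.151 1.237 -5.213
endloop
endfacet
facet normal 0.158 0.644 -0.748
outer loop
vertex 3.032 1.414 -4.874
vertex 2.151 1.237 -5.213
vertex 2.393 2.713 -3.891
endloop
endfacet
facet normal 0.159 0.644 -0.748
outer loop
vertex 2.393 2.713 -3.891
vertex 2.151 1.237 -5.213
vertex 1.512 2.537 -4.23
endloop
endfacet
facet normal -0.365 0.743 0.562
outer loop
vertex 2.393 2.713 -3.891
vertex 1.512 2.537 -4.23
vertex 1.82 2.09 -3.439
endloop
endfacet
facet normal 0.364 -0.743 -0.561
outer loop
vertex 2.151 1.237 -5.213
vertex 2.46 0.79 -4.421
vertex 1.579 0.614 -4.76
endloop
endfacet
facet normal -0.715 0.162 -0.680
outer loop
vertex 2.151 1.237 -5.213
vertex 1.579 0.614 -4.76
vertex 1.512 2.537 -4.23
endloop
endfacet
facet normal -0.715 0.163 -0.680
outer loop
vertex 1.512 2.537 -4.23
vertex 1.579 0.614 -4.76
vertex 0.94 1.913 -3.778
endloop
endfacet
facet normal -0.366 0.742 0.562
outer loop
vertex 1.512 2.537 -4.23
vertex 0.94 1.913 -3.778
vertex 1.82 2.09 -3.439
endloop
endfacet
facet normal 0.365 -0.743 -0.562
outer loop
vertex 1.579 0.614 -4.76
vertex 2.46 0.79 -4.421
vertex 1.887 0.167 -3.969
endloop
endfacet
facet normal -0.874 -0.481 0.068
outer loop
vertex 1.579 0.614 -4.76
vertex 1.887 0.167 -3.969
vertex 0.94 1.913 -3.778
endloop
endfacet
facet normal -0.874 -0.481 0.068
outer loop
vertex 0.94 1.913 -3.778
vertex 1.887 0.167 -3.969
vertex 1.248 1.466 -2.986
endloop
endfacet
facet normal -0.366 0.743 0.561
outer loop
vertex 0.94 1.913 -3.778
vertex 1.248 1.466 -2.986
vertex 1.82 2.09 -3.439
endloop
endfacet
facet normal 0.365 -0.743 -0.562
outer loop
vertex 1.887 0.167 -3.969
vertex 2.46 0.79 -4.421
vertex 2.768 0.343 -3.63
endloop
endfacet
facet normal -0.159 -0.644 0.748
outer loop
vertex 1.887 0.167 -3.969
vertex 2.768 0.343 -3.63
vertex 1.248 1.466 -2.986
endloop
endfacet
facet normal -0.159 -0.644 0.748
outer loop
vertex 1.248 1.466 -2.986
vertex 2.768 0.343 -3.63
vertex 2.129 1.643 -2.647
endloop
endfacet
facet normal -0.365 0.742 0.562
outer loop
vertex 1.248 1.466 -2.986
vertex 2.129 1.643 -2.647
vertex 1.82 2.09 -3.439
endloop
endfacet
facet normal 0.366 -0.742 -0.562
outer loop
vertex 2.768 0.343 -3.63
vertex 2.46 0.79 -4.421
vertex 3.34 0.967 -4.082
endloop
endfacet
facet normal 0.715 -0.163 0.680
outer loop
vertex 2.768 0.343 -3.63
vertex 3.34 0.967 -4.082
vertex 2.129 1.643 -2.647
endloop
endfacet
facet normal 0.715 -0.162 0.680
outer loop
vertex 2.129 1.643 -2.647
vertex 3.34 0.967 -4.082
vertex 2.701 2.266 -3.1
endloop
endfacet
facet normal -0.364 0.743 0.561
outer loop
vertex 2.129 1.643 -2.647
vertex 2.701 2.266 -3.1
vertex 1.82 2.09 -3.439
endloop
endfacet
facet normal -0.862 0.317 -0.396
outer loop
vertex -2.789 3.754 0.303
vertex -3.291 3.0 0.793
vertex -3.164 3.915 1.249
endloop
endfacet
facet normal -0.408 0.859 -0.308
outer loop
vertex -2.789 3.754 0.303
vertex -3.164 3.915 1.249
vertex -2.229 4.269 0.998
endloop
endfacet
facet normal 0.185 0.712 -0.677
outer loop
vertex -2.789 3.754 0.303
vertex -2.229 4.269 0.998
vertex -1.778 3.572 0.388
endloop
endfacet
facet normal 0.098 0.079 -0.992
outer loop
vertex -2.789 3.754 0.303
vertex -1.778 3.572 0.388
vertex -2.434 2.787 0.261
endloop
endfacet
facet normal -0.550 -0.166 -0.819
outer loop
vertex -2.789 3.754 0.303
vertex -2.434 2.787 0.261
vertex -3.291 3.0 0.793
endloop
endfacet
facet normal -0.235 0.893 0.383
outer loop
vertex -2.229 4.269 0.998
vertex -3.164 3.915 1.249
vertex -2.386 3.833 1.919
endloop
endfacet
facet normal -0.970 0.014 0.241
outer loop
vertex -3.164 3.915 1.249
vertex -3.291 3.0 0.793
vertex -3.042 3.048 1.792
endloop
endfacet
facet normal -0.465 -0.767 -0.442
outer loop
vertex -3.291 3.0 0.793
vertex -2.434 2.787 0.261
vertex -2.591 2.351 1.182
endloop
endfacet
facet normal 0.583 -0.371 -0.723
outer loop
vertex -2.434 2.787 0.261
vertex -1.778 3.572 0.388
vertex -1.656 2.705 0.931
endloop
endfacet
facet normal 0.725 0.655 -0.212
outer loop
vertex -1.778 3.572 0.388
vertex -2.229 4.269 0.998
vertex -1.529 3.62 1.387
endloop
endfacet
facet normal -0.098 -0.079 0.992
outer loop
vertex -2.031 2.866 1.877
vertex -2.386 3.833 1.919
vertex -3.042 3.048 1.792
endloop
endfacet
facet normal -0.185 -0.712 0.677
outer loop
vertex -2.031 2.866 1.877
vertex -3.042 3.048 1.792
vertex -2.591 2.351 1.182
endloop
endfacet
facet normal 0.408 -0.859 0.308
outer loop
vertex -2.031 2.866 1.877
vertex -2.591 2.351 1.182
vertex -1.656 2.705 0.931
endloop
endfacet
facet normal 0.862 -0.317 0.396
outer loop
vertex -2.031 2.866 1.877
vertex -1.656 2.705 0.931
vertex -1.529 3.62 1.387
endloop
endfacet
facet normal 0.550 0.166 0.819
outer loop
vertex -2.031 2.866 1.877
vertex -1.529 3.62 1.387
vertex -2.386 3.833 1.919
endloop
endfacet
facet normal -0.583 0.371 0.723
outer loop
vertex -3.042 3.048 1.792
vertex -2.386 3.833 1.919
vertex -3.164 3.915 1.249
endloop
endfacet
facet normal -0.725 -0.655 0.212
outer loop
vertex -2.591 2.351 1.182
vertex -3.042 3.048 1.792
vertex -3.291 3.0 0.793
endloop
endfacet
facet normal 0.235 -0.893 -0.383
outer loop
vertex -1.656 2.705 0.931
vertex -2.591 2.351 1.182
vertex -2.434 2.787 0.261
endloop
endfacet
facet normal 0.970 -0.014 -0.241
outer loop
vertex -1.529 3.62 1.387
vertex -1.656 2.705 0.931
vertex -1.778 3.572 0.388
endloop
endfacet
facet normal 0.465 0.767 0.442
outer loop
vertex -2.386 3.833 1.919
vertex -1.529 3.62 1.387
vertex -2.229 4.269 0.998
endloop
endfacet

endsolid


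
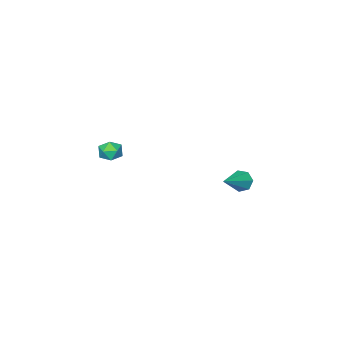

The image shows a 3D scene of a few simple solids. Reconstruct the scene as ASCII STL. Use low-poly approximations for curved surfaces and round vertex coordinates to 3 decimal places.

solid 
facet normal -0.853 -0.247 -0.460
outer loop
vertex -4.175 -2.885 -3.983
vertex -4.535 -2.46 -3.543
vertex -4.243 -2.302 -4.17
endloop
endfacet
facet normal 0.737 -0.127 -0.664
outer loop
vertex -4.175 -2.885 -3.983
vertex -4.243 -2.302 -4.17
vertex -2.745 -1.94 -2.577
endloop
endfacet
facet normal -0.853 -0.247 -0.460
outer loop
vertex -4.243 -2.302 -4.17
vertex -4.535 -2.46 -3.543
vertex -4.531 -1.838 -3.885
endloop
endfacet
facet normal 0.470 0.655 -0.591
outer loop
vertex -4.243 -2.302 -4.17
vertex -4.531 -1.838 -3.885
vertex -2.745 -1.94 -2.577
endloop
endfacet
facet normal -0.852 -0.248 -0.461
outer loop
vertex -4.531 -1.838 -3.885
vertex -4.535 -2.46 -3.543
vertex -4.823 -1.843 -3.343
endloop
endfacet
facet normal 0.036 0.999 0.029
outer loop
vertex -4.531 -1.838 -3.885
vertex -4.823 -1.843 -3.343
vertex -2.745 -1.94 -2.577
endloop
endfacet
facet normal -0.852 -0.249 -0.460
outer loop
vertex -4.823 -1.843 -3.343
vertex -4.535 -2.46 -3.543
vertex -4.898 -2.312 -2.951
endloop
endfacet
facet normal -0.238 0.645 0.726
outer loop
vertex -4.823 -1.843 -3.343
vertex -4.898 -2.312 -2.951
vertex -2.745 -1.94 -2.577
endloop
endfacet
facet normal -0.852 -0.248 -0.461
outer loop
vertex -4.898 -2.312 -2.951
vertex -4.535 -2.46 -3.543
vertex -4.7 -2.893 -3.005
endloop
endfacet
facet normal -0.146 -0.141 0.979
outer loop
vertex -4.898 -2.312 -2.951
vertex -4.7 -2.893 -3.005
vertex -2.745 -1.94 -2.577
endloop
endfacet
facet normal -0.852 -0.247 -0.461
outer loop
vertex -4.7 -2.893 -3.005
vertex -4.535 -2.46 -3.543
vertex -4.378 -3.148 -3.464
endloop
endfacet
facet normal 0.243 -0.766 0.596
outer loop
vertex -4.7 -2.893 -3.005
vertex -4.378 -3.148 -3.464
vertex -2.745 -1.94 -2.577
endloop
endfacet
facet normal -0.853 -0.247 -0.459
outer loop
vertex -4.378 -3.148 -3.464
vertex -4.535 -2.46 -3.543
vertex -4.175 -2.885 -3.983
endloop
endfacet
facet normal 0.636 -0.760 -0.136
outer loop
vertex -4.378 -3.148 -3.464
vertex -4.175 -2.885 -3.983
vertex -2.745 -1.94 -2.577
endloop
endfacet
facet normal -0.924 0.365 -0.115
outer loop
vertex 2.719 -3.467 0.896
vertex 2.46 -4.123 0.898
vertex 2.525 -3.768 1.503
endloop
endfacet
facet normal -0.513 0.823 0.244
outer loop
vertex 2.719 -3.467 0.896
vertex 2.525 -3.768 1.503
vertex 3.118 -3.389 1.471
endloop
endfacet
facet normal 0.048 0.985 -0.167
outer loop
vertex 2.719 -3.467 0.896
vertex 3.118 -3.389 1.471
vertex 3.42 -3.51 0.846
endloop
endfacet
facet normal -0.017 0.624 -0.781
outer loop
vertex 2.719 -3.467 0.896
vertex 3.42 -3.51 0.846
vertex 3.014 -3.964 0.492
endloop
endfacet
facet normal -0.618 0.242 -0.748
outer loop
vertex 2.719 -3.467 0.896
vertex 3.014 -3.964 0.492
vertex 2.46 -4.123 0.898
endloop
endfacet
facet normal -0.270 0.492 0.828
outer loop
vertex 3.118 -3.389 1.471
vertex 2.525 -3.768 1.503
vertex 3.106 -3.996 1.828
endloop
endfacet
facet normal -0.936 -0.251 0.248
outer loop
vertex 2.525 -3.768 1.503
vertex 2.46 -4.123 0.898
vertex 2.7 -4.45 1.474
endloop
endfacet
facet normal -0.441 -0.449 -0.777
outer loop
vertex 2.46 -4.123 0.898
vertex 3.014 -3.964 0.492
vertex 3.002 -4.571 0.849
endloop
endfacet
facet normal 0.531 0.172 -0.830
outer loop
vertex 3.014 -3.964 0.492
vertex 3.42 -3.51 0.846
vertex 3.595 -4.192 0.817
endloop
endfacet
facet normal 0.637 0.753 0.162
outer loop
vertex 3.42 -3.51 0.846
vertex 3.118 -3.389 1.471
vertex 3.66 -3.837 1.422
endloop
endfacet
facet normal 0.017 -0.624 0.781
outer loop
vertex 3.401 -4.493 1.424
vertex 3.106 -3.996 1.828
vertex 2.7 -4.45 1.474
endloop
endfacet
facet normal -0.048 -0.985 0.167
outer loop
vertex 3.401 -4.493 1.424
vertex 2.7 -4.45 1.474
vertex 3.002 -4.571 0.849
endloop
endfacet
facet normal 0.513 -0.823 -0.244
outer loop
vertex 3.401 -4.493 1.424
vertex 3.002 -4.571 0.849
vertex 3.595 -4.192 0.817
endloop
endfacet
facet normal 0.924 -0.365 0.115
outer loop
vertex 3.401 -4.493 1.424
vertex 3.595 -4.192 0.817
vertex 3.66 -3.837 1.422
endloop
endfacet
facet normal 0.618 -0.242 0.748
outer loop
vertex 3.401 -4.493 1.424
vertex 3.66 -3.837 1.422
vertex 3.106 -3.996 1.828
endloop
endfacet
facet normal -0.531 -0.172 0.830
outer loop
vertex 2.7 -4.45 1.474
vertex 3.106 -3.996 1.828
vertex 2.525 -3.768 1.503
endloop
endfacet
facet normal -0.637 -0.753 -0.162
outer loop
vertex 3.002 -4.571 0.849
vertex 2.7 -4.45 1.474
vertex 2.46 -4.123 0.898
endloop
endfacet
facet normal 0.270 -0.492 -0.828
outer loop
vertex 3.595 -4.192 0.817
vertex 3.002 -4.571 0.849
vertex 3.014 -3.964 0.492
endloop
endfacet
facet normal 0.936 0.251 -0.248
outer loop
vertex 3.66 -3.837 1.422
vertex 3.595 -4.192 0.817
vertex 3.42 -3.51 0.846
endloop
endfacet
facet normal 0.441 0.449 0.777
outer loop
vertex 3.106 -3.996 1.828
vertex 3.66 -3.837 1.422
vertex 3.118 -3.389 1.471
endloop
endfacet

endsolid


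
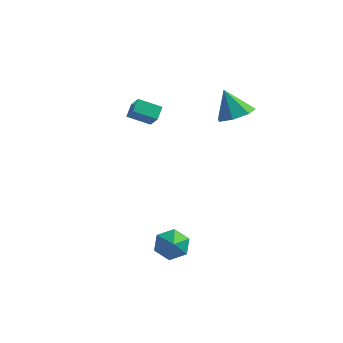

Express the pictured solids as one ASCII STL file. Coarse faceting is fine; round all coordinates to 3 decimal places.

solid 
facet normal -0.857 -0.290 0.426
outer loop
vertex -1.833 0.397 2.733
vertex -1.856 1.153 3.201
vertex -2.389 0.872 1.938
endloop
endfacet
facet normal 0.027 -0.850 -0.526
outer loop
vertex -1.224 1.267 1.359
vertex -1.833 0.397 2.733
vertex -2.389 0.872 1.938
endloop
endfacet
facet normal -0.856 -0.292 0.426
outer loop
vertex -2.389 0.872 1.938
vertex -1.856 1.153 3.201
vertex -2.413 1.628 2.407
endloop
endfacet
facet normal -0.515 0.440 -0.736
outer loop
vertex -2.413 1.628 2.407
vertex -1.224 1.267 1.359
vertex -2.389 0.872 1.938
endloop
endfacet
facet normal 0.515 -0.440 0.736
outer loop
vertex -1.833 0.397 2.733
vertex -0.691 1.548 2.622
vertex -1.856 1.153 3.201
endloop
endfacet
facet normal 0.026 -0.850 -0.527
outer loop
vertex -0.667 0.792 2.153
vertex -1.833 0.397 2.733
vertex -1.224 1.267 1.359
endloop
endfacet
facet normal 0.515 -0.440 0.736
outer loop
vertex -0.667 0.792 2.153
vertex -0.691 1.548 2.622
vertex -1.833 0.397 2.733
endloop
endfacet
facet normal -0.026 0.850 0.527
outer loop
vertex -1.856 1.153 3.201
vertex -0.691 1.548 2.622
vertex -2.413 1.628 2.407
endloop
endfacet
facet normal -0.515 0.440 -0.736
outer loop
vertex -1.247 2.023 1.827
vertex -1.224 1.267 1.359
vertex -2.413 1.628 2.407
endloop
endfacet
facet normal -0.026 0.850 0.526
outer loop
vertex -2.413 1.628 2.407
vertex -0.691 1.548 2.622
vertex -1.247 2.023 1.827
endloop
endfacet
facet normal 0.856 0.290 -0.427
outer loop
vertex -1.247 2.023 1.827
vertex -0.667 0.792 2.153
vertex -1.224 1.267 1.359
endloop
endfacet
facet normal 0.857 0.291 -0.425
outer loop
vertex -0.691 1.548 2.622
vertex -0.667 0.792 2.153
vertex -1.247 2.023 1.827
endloop
endfacet
facet normal -0.364 0.702 -0.613
outer loop
vertex 2.427 -3.428 -4.468
vertex 1.631 -3.405 -3.969
vertex 2.344 -2.837 -3.742
endloop
endfacet
facet normal 0.954 -0.168 0.246
outer loop
vertex 2.427 -3.428 -4.468
vertex 2.344 -2.837 -3.742
vertex 2.009 -4.135 -3.331
endloop
endfacet
facet normal -0.364 0.702 -0.613
outer loop
vertex 2.344 -2.837 -3.742
vertex 1.631 -3.405 -3.969
vertex 1.548 -2.814 -3.243
endloop
endfacet
facet normal 0.529 0.129 0.839
outer loop
vertex 2.344 -2.837 -3.742
vertex 1.548 -2.814 -3.243
vertex 2.009 -4.135 -3.331
endloop
endfacet
facet normal -0.365 0.701 -0.613
outer loop
vertex 1.548 -2.814 -3.243
vertex 1.631 -3.405 -3.969
vertex 0.835 -3.382 -3.469
endloop
endfacet
facet normal -0.200 -0.135 0.970
outer loop
vertex 1.548 -2.814 -3.243
vertex 0.835 -3.382 -3.469
vertex 2.009 -4.135 -3.331
endloop
endfacet
facet normal -0.365 0.701 -0.613
outer loop
vertex 0.835 -3.382 -3.469
vertex 1.631 -3.405 -3.969
vertex 0.917 -3.974 -4.195
endloop
endfacet
facet normal -0.506 -0.696 0.510
outer loop
vertex 0.835 -3.382 -3.469
vertex 0.917 -3.974 -4.195
vertex 2.009 -4.135 -3.331
endloop
endfacet
facet normal -0.365 0.701 -0.613
outer loop
vertex 0.917 -3.974 -4.195
vertex 1.631 -3.405 -3.969
vertex 1.713 -3.997 -4.695
endloop
endfacet
facet normal -0.081 -0.993 -0.083
outer loop
vertex 0.917 -3.974 -4.195
vertex 1.713 -3.997 -4.695
vertex 2.009 -4.135 -3.331
endloop
endfacet
facet normal -0.364 0.701 -0.613
outer loop
vertex 1.713 -3.997 -4.695
vertex 1.631 -3.405 -3.969
vertex 2.427 -3.428 -4.468
endloop
endfacet
facet normal 0.650 -0.729 -0.215
outer loop
vertex 1.713 -3.997 -4.695
vertex 2.427 -3.428 -4.468
vertex 2.009 -4.135 -3.331
endloop
endfacet
facet normal 0.449 -0.176 -0.876
outer loop
vertex 3.518 2.889 2.227
vertex 2.683 3.316 1.713
vertex 3.567 3.802 2.069
endloop
endfacet
facet normal 0.565 0.111 0.818
outer loop
vertex 3.518 2.889 2.227
vertex 3.567 3.802 2.069
vertex 1.897 3.624 3.247
endloop
endfacet
facet normal 0.449 -0.175 -0.876
outer loop
vertex 3.567 3.802 2.069
vertex 2.683 3.316 1.713
vertex 2.95 4.35 1.643
endloop
endfacet
facet normal 0.307 0.775 0.552
outer loop
vertex 3.567 3.802 2.069
vertex 2.95 4.35 1.643
vertex 1.897 3.624 3.247
endloop
endfacet
facet normal 0.449 -0.175 -0.876
outer loop
vertex 2.95 4.35 1.643
vertex 2.683 3.316 1.713
vertex 2.132 4.119 1.27
endloop
endfacet
facet normal -0.346 0.919 0.189
outer loop
vertex 2.95 4.35 1.643
vertex 2.132 4.119 1.27
vertex 1.897 3.624 3.247
endloop
endfacet
facet normal 0.448 -0.176 -0.876
outer loop
vertex 2.132 4.119 1.27
vertex 2.683 3.316 1.713
vertex 1.728 3.284 1.231
endloop
endfacet
facet normal -0.900 0.435 0.002
outer loop
vertex 2.132 4.119 1.27
vertex 1.728 3.284 1.231
vertex 1.897 3.624 3.247
endloop
endfacet
facet normal 0.448 -0.176 -0.877
outer loop
vertex 1.728 3.284 1.231
vertex 2.683 3.316 1.713
vertex 2.044 2.473 1.555
endloop
endfacet
facet normal -0.940 -0.314 0.132
outer loop
vertex 1.728 3.284 1.231
vertex 2.044 2.473 1.555
vertex 1.897 3.624 3.247
endloop
endfacet
facet normal 0.449 -0.177 -0.876
outer loop
vertex 2.044 2.473 1.555
vertex 2.683 3.316 1.713
vertex 2.84 2.297 1.999
endloop
endfacet
facet normal -0.436 -0.761 0.480
outer loop
vertex 2.044 2.473 1.555
vertex 2.84 2.297 1.999
vertex 1.897 3.624 3.247
endloop
endfacet
facet normal 0.449 -0.177 -0.876
outer loop
vertex 2.84 2.297 1.999
vertex 2.683 3.316 1.713
vertex 3.518 2.889 2.227
endloop
endfacet
facet normal 0.235 -0.572 0.786
outer loop
vertex 2.84 2.297 1.999
vertex 3.518 2.889 2.227
vertex 1.897 3.624 3.247
endloop
endfacet

endsolid


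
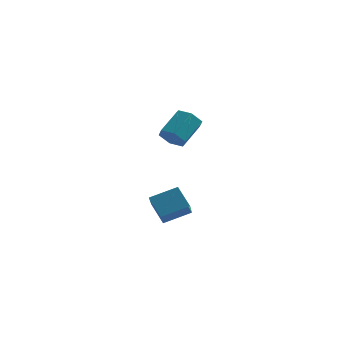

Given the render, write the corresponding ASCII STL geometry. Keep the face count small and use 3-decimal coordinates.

solid 
facet normal -0.332 -0.749 -0.573
outer loop
vertex -0.993 2.697 1.38
vertex -1.93 3.069 1.436
vertex -1.313 3.364 0.693
endloop
endfacet
facet normal 0.889 -0.044 -0.457
outer loop
vertex -0.993 2.697 1.38
vertex -1.313 3.364 0.693
vertex -0.293 4.279 2.589
endloop
endfacet
facet normal 0.889 -0.045 -0.457
outer loop
vertex -0.293 4.279 2.589
vertex -1.313 3.364 0.693
vertex -0.613 4.946 1.901
endloop
endfacet
facet normal 0.331 0.750 0.573
outer loop
vertex -0.293 4.279 2.589
vertex -0.613 4.946 1.901
vertex -1.23 4.651 2.644
endloop
endfacet
facet normal -0.331 -0.750 -0.573
outer loop
vertex -1.313 3.364 0.693
vertex -1.93 3.069 1.436
vertex -2.25 3.736 0.748
endloop
endfacet
facet normal 0.170 0.549 -0.818
outer loop
vertex -1.313 3.364 0.693
vertex -2.25 3.736 0.748
vertex -0.613 4.946 1.901
endloop
endfacet
facet normal 0.170 0.549 -0.818
outer loop
vertex -0.613 4.946 1.901
vertex -2.25 3.736 0.748
vertex -1.55 5.318 1.956
endloop
endfacet
facet normal 0.331 0.750 0.573
outer loop
vertex -0.613 4.946 1.901
vertex -1.55 5.318 1.956
vertex -1.23 4.651 2.644
endloop
endfacet
facet normal -0.331 -0.750 -0.573
outer loop
vertex -2.25 3.736 0.748
vertex -1.93 3.069 1.436
vertex -2.867 3.441 1.491
endloop
endfacet
facet normal -0.719 0.594 -0.361
outer loop
vertex -2.25 3.736 0.748
vertex -2.867 3.441 1.491
vertex -1.55 5.318 1.956
endloop
endfacet
facet normal -0.719 0.594 -0.361
outer loop
vertex -1.55 5.318 1.956
vertex -2.867 3.441 1.491
vertex -2.167 5.023 2.7
endloop
endfacet
facet normal 0.332 0.750 0.572
outer loop
vertex -1.55 5.318 1.956
vertex -2.167 5.023 2.7
vertex -1.23 4.651 2.644
endloop
endfacet
facet normal -0.331 -0.750 -0.573
outer loop
vertex -2.867 3.441 1.491
vertex -1.93 3.069 1.436
vertex -2.547 2.774 2.179
endloop
endfacet
facet normal -0.889 0.044 0.456
outer loop
vertex -2.867 3.441 1.491
vertex -2.547 2.774 2.179
vertex -2.167 5.023 2.7
endloop
endfacet
facet normal -0.888 0.044 0.457
outer loop
vertex -2.167 5.023 2.7
vertex -2.547 2.774 2.179
vertex -1.847 4.356 3.387
endloop
endfacet
facet normal 0.332 0.749 0.573
outer loop
vertex -2.167 5.023 2.7
vertex -1.847 4.356 3.387
vertex -1.23 4.651 2.644
endloop
endfacet
facet normal -0.331 -0.750 -0.573
outer loop
vertex -2.547 2.774 2.179
vertex -1.93 3.069 1.436
vertex -1.61 2.402 2.124
endloop
endfacet
facet normal -0.170 -0.549 0.818
outer loop
vertex -2.547 2.774 2.179
vertex -1.61 2.402 2.124
vertex -1.847 4.356 3.387
endloop
endfacet
facet normal -0.170 -0.549 0.818
outer loop
vertex -1.847 4.356 3.387
vertex -1.61 2.402 2.124
vertex -0.91 3.984 3.332
endloop
endfacet
facet normal 0.331 0.750 0.573
outer loop
vertex -1.847 4.356 3.387
vertex -0.91 3.984 3.332
vertex -1.23 4.651 2.644
endloop
endfacet
facet normal -0.332 -0.750 -0.572
outer loop
vertex -1.61 2.402 2.124
vertex -1.93 3.069 1.436
vertex -0.993 2.697 1.38
endloop
endfacet
facet normal 0.719 -0.594 0.361
outer loop
vertex -1.61 2.402 2.124
vertex -0.993 2.697 1.38
vertex -0.91 3.984 3.332
endloop
endfacet
facet normal 0.719 -0.594 0.361
outer loop
vertex -0.91 3.984 3.332
vertex -0.993 2.697 1.38
vertex -0.293 4.279 2.589
endloop
endfacet
facet normal 0.331 0.750 0.573
outer loop
vertex -0.91 3.984 3.332
vertex -0.293 4.279 2.589
vertex -1.23 4.651 2.644
endloop
endfacet
facet normal -0.553 0.455 0.697
outer loop
vertex 0.013 -3.242 0.033
vertex -0.25 -1.717 -1.171
vertex -1.524 -4.052 -0.658
endloop
endfacet
facet normal 0.134 -0.778 0.614
outer loop
vertex -0.61 -4.803 -1.809
vertex 0.013 -3.242 0.033
vertex -1.524 -4.052 -0.658
endloop
endfacet
facet normal -0.554 0.455 0.697
outer loop
vertex -1.524 -4.052 -0.658
vertex -0.25 -1.717 -1.171
vertex -1.787 -2.528 -1.862
endloop
endfacet
facet normal -0.822 -0.434 -0.370
outer loop
vertex -1.787 -2.528 -1.862
vertex -0.61 -4.803 -1.809
vertex -1.524 -4.052 -0.658
endloop
endfacet
facet normal 0.822 0.434 0.370
outer loop
vertex 0.013 -3.242 0.033
vertex 0.664 -2.468 -2.322
vertex -0.25 -1.717 -1.171
endloop
endfacet
facet normal 0.135 -0.778 0.614
outer loop
vertex 0.927 -3.992 -1.118
vertex 0.013 -3.242 0.033
vertex -0.61 -4.803 -1.809
endloop
endfacet
facet normal 0.822 0.434 0.370
outer loop
vertex 0.927 -3.992 -1.118
vertex 0.664 -2.468 -2.322
vertex 0.013 -3.242 0.033
endloop
endfacet
facet normal -0.134 0.778 -0.614
outer loop
vertex -0.25 -1.717 -1.171
vertex 0.664 -2.468 -2.322
vertex -1.787 -2.528 -1.862
endloop
endfacet
facet normal -0.822 -0.434 -0.370
outer loop
vertex -0.873 -3.278 -3.013
vertex -0.61 -4.803 -1.809
vertex -1.787 -2.528 -1.862
endloop
endfacet
facet normal -0.134 0.778 -0.614
outer loop
vertex -1.787 -2.528 -1.862
vertex 0.664 -2.468 -2.322
vertex -0.873 -3.278 -3.013
endloop
endfacet
facet normal 0.554 -0.455 -0.697
outer loop
vertex -0.873 -3.278 -3.013
vertex 0.927 -3.992 -1.118
vertex -0.61 -4.803 -1.809
endloop
endfacet
facet normal 0.553 -0.455 -0.697
outer loop
vertex 0.664 -2.468 -2.322
vertex 0.927 -3.992 -1.118
vertex -0.873 -3.278 -3.013
endloop
endfacet

endsolid


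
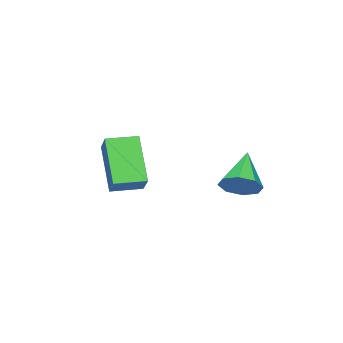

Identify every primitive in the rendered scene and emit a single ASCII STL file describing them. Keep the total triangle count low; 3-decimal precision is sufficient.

solid 
facet normal 0.690 0.334 -0.643
outer loop
vertex 2.4 -0.495 2.742
vertex 1.969 -0.238 2.413
vertex 2.312 -0.063 2.872
endloop
endfacet
facet normal 0.379 -0.195 0.905
outer loop
vertex 2.4 -0.495 2.742
vertex 2.312 -0.063 2.872
vertex 1.051 -0.682 3.267
endloop
endfacet
facet normal 0.690 0.333 -0.643
outer loop
vertex 2.312 -0.063 2.872
vertex 1.969 -0.238 2.413
vertex 2.024 0.266 2.733
endloop
endfacet
facet normal 0.066 0.437 0.897
outer loop
vertex 2.312 -0.063 2.872
vertex 2.024 0.266 2.733
vertex 1.051 -0.682 3.267
endloop
endfacet
facet normal 0.689 0.333 -0.644
outer loop
vertex 2.024 0.266 2.733
vertex 1.969 -0.238 2.413
vertex 1.703 0.3 2.407
endloop
endfacet
facet normal -0.440 0.739 0.510
outer loop
vertex 2.024 0.266 2.733
vertex 1.703 0.3 2.407
vertex 1.051 -0.682 3.267
endloop
endfacet
facet normal 0.690 0.334 -0.642
outer loop
vertex 1.703 0.3 2.407
vertex 1.969 -0.238 2.413
vertex 1.538 0.019 2.083
endloop
endfacet
facet normal -0.845 0.533 -0.032
outer loop
vertex 1.703 0.3 2.407
vertex 1.538 0.019 2.083
vertex 1.051 -0.682 3.267
endloop
endfacet
facet normal 0.690 0.332 -0.643
outer loop
vertex 1.538 0.019 2.083
vertex 1.969 -0.238 2.413
vertex 1.625 -0.413 1.953
endloop
endfacet
facet normal -0.910 -0.060 -0.410
outer loop
vertex 1.538 0.019 2.083
vertex 1.625 -0.413 1.953
vertex 1.051 -0.682 3.267
endloop
endfacet
facet normal 0.689 0.334 -0.643
outer loop
vertex 1.625 -0.413 1.953
vertex 1.969 -0.238 2.413
vertex 1.914 -0.742 2.092
endloop
endfacet
facet normal -0.597 -0.694 -0.403
outer loop
vertex 1.625 -0.413 1.953
vertex 1.914 -0.742 2.092
vertex 1.051 -0.682 3.267
endloop
endfacet
facet normal 0.690 0.334 -0.642
outer loop
vertex 1.914 -0.742 2.092
vertex 1.969 -0.238 2.413
vertex 2.235 -0.776 2.419
endloop
endfacet
facet normal -0.090 -0.996 -0.015
outer loop
vertex 1.914 -0.742 2.092
vertex 2.235 -0.776 2.419
vertex 1.051 -0.682 3.267
endloop
endfacet
facet normal 0.690 0.334 -0.643
outer loop
vertex 2.235 -0.776 2.419
vertex 1.969 -0.238 2.413
vertex 2.4 -0.495 2.742
endloop
endfacet
facet normal 0.314 -0.790 0.527
outer loop
vertex 2.235 -0.776 2.419
vertex 2.4 -0.495 2.742
vertex 1.051 -0.682 3.267
endloop
endfacet
facet normal -0.362 -0.474 0.803
outer loop
vertex 3.484 -3.517 3.819
vertex 2.79 -2.93 3.853
vertex 2.992 -4.068 3.272
endloop
endfacet
facet normal 0.763 -0.645 -0.037
outer loop
vertex 3.57 -3.31 1.987
vertex 3.484 -3.517 3.819
vertex 2.992 -4.068 3.272
endloop
endfacet
facet normal -0.362 -0.474 0.803
outer loop
vertex 2.992 -4.068 3.272
vertex 2.79 -2.93 3.853
vertex 2.297 -3.481 3.305
endloop
endfacet
facet normal -0.535 -0.600 -0.595
outer loop
vertex 2.297 -3.481 3.305
vertex 3.57 -3.31 1.987
vertex 2.992 -4.068 3.272
endloop
endfacet
facet normal 0.536 0.599 0.595
outer loop
vertex 3.484 -3.517 3.819
vertex 3.368 -2.172 2.568
vertex 2.79 -2.93 3.853
endloop
endfacet
facet normal 0.763 -0.646 -0.037
outer loop
vertex 4.063 -2.759 2.535
vertex 3.484 -3.517 3.819
vertex 3.57 -3.31 1.987
endloop
endfacet
facet normal 0.535 0.600 0.595
outer loop
vertex 4.063 -2.759 2.535
vertex 3.368 -2.172 2.568
vertex 3.484 -3.517 3.819
endloop
endfacet
facet normal -0.763 0.645 0.037
outer loop
vertex 2.79 -2.93 3.853
vertex 3.368 -2.172 2.568
vertex 2.297 -3.481 3.305
endloop
endfacet
facet normal -0.536 -0.599 -0.595
outer loop
vertex 2.876 -2.723 2.021
vertex 3.57 -3.31 1.987
vertex 2.297 -3.481 3.305
endloop
endfacet
facet normal -0.763 0.645 0.037
outer loop
vertex 2.297 -3.481 3.305
vertex 3.368 -2.172 2.568
vertex 2.876 -2.723 2.021
endloop
endfacet
facet normal 0.362 0.474 -0.803
outer loop
vertex 2.876 -2.723 2.021
vertex 4.063 -2.759 2.535
vertex 3.57 -3.31 1.987
endloop
endfacet
facet normal 0.362 0.474 -0.803
outer loop
vertex 3.368 -2.172 2.568
vertex 4.063 -2.759 2.535
vertex 2.876 -2.723 2.021
endloop
endfacet

endsolid


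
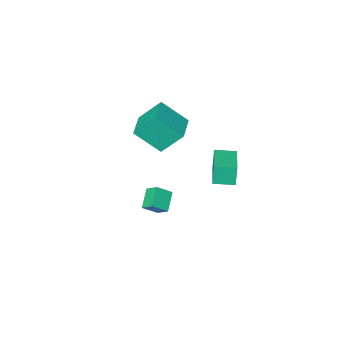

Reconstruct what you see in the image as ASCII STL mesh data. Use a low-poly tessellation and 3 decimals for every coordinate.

solid 
facet normal -0.585 -0.589 0.558
outer loop
vertex 0.129 -1.085 -2.335
vertex -0.076 -0.355 -1.779
vertex -0.715 -0.843 -2.964
endloop
endfacet
facet normal 0.218 -0.776 -0.591
outer loop
vertex 0.056 -0.065 -3.701
vertex 0.129 -1.085 -2.335
vertex -0.715 -0.843 -2.964
endloop
endfacet
facet normal -0.584 -0.590 0.558
outer loop
vertex -0.715 -0.843 -2.964
vertex -0.076 -0.355 -1.779
vertex -0.92 -0.114 -2.408
endloop
endfacet
facet normal -0.782 0.224 -0.582
outer loop
vertex -0.92 -0.114 -2.408
vertex 0.056 -0.065 -3.701
vertex -0.715 -0.843 -2.964
endloop
endfacet
facet normal 0.782 -0.224 0.582
outer loop
vertex 0.129 -1.085 -2.335
vertex 0.695 0.423 -2.516
vertex -0.076 -0.355 -1.779
endloop
endfacet
facet normal 0.219 -0.776 -0.591
outer loop
vertex 0.9 -0.306 -3.072
vertex 0.129 -1.085 -2.335
vertex 0.056 -0.065 -3.701
endloop
endfacet
facet normal 0.782 -0.224 0.582
outer loop
vertex 0.9 -0.306 -3.072
vertex 0.695 0.423 -2.516
vertex 0.129 -1.085 -2.335
endloop
endfacet
facet normal -0.219 0.777 0.591
outer loop
vertex -0.076 -0.355 -1.779
vertex 0.695 0.423 -2.516
vertex -0.92 -0.114 -2.408
endloop
endfacet
facet normal -0.782 0.224 -0.582
outer loop
vertex -0.149 0.665 -3.145
vertex 0.056 -0.065 -3.701
vertex -0.92 -0.114 -2.408
endloop
endfacet
facet normal -0.218 0.776 0.592
outer loop
vertex -0.92 -0.114 -2.408
vertex 0.695 0.423 -2.516
vertex -0.149 0.665 -3.145
endloop
endfacet
facet normal 0.584 0.589 -0.558
outer loop
vertex -0.149 0.665 -3.145
vertex 0.9 -0.306 -3.072
vertex 0.056 -0.065 -3.701
endloop
endfacet
facet normal 0.585 0.590 -0.557
outer loop
vertex 0.695 0.423 -2.516
vertex 0.9 -0.306 -3.072
vertex -0.149 0.665 -3.145
endloop
endfacet
facet normal -0.649 -0.761 -0.027
outer loop
vertex -3.029 -4.689 1.382
vertex -4.191 -3.65 0.005
vertex -2.036 -5.485 -0.055
endloop
endfacet
facet normal 0.558 -0.500 0.662
outer loop
vertex -0.829 -4.07 -0.005
vertex -3.029 -4.689 1.382
vertex -2.036 -5.485 -0.055
endloop
endfacet
facet normal -0.649 -0.761 -0.027
outer loop
vertex -2.036 -5.485 -0.055
vertex -4.191 -3.65 0.005
vertex -3.197 -4.446 -1.433
endloop
endfacet
facet normal 0.517 -0.415 -0.749
outer loop
vertex -3.197 -4.446 -1.433
vertex -0.829 -4.07 -0.005
vertex -2.036 -5.485 -0.055
endloop
endfacet
facet normal -0.517 0.414 0.749
outer loop
vertex -3.029 -4.689 1.382
vertex -2.984 -2.235 0.055
vertex -4.191 -3.65 0.005
endloop
endfacet
facet normal 0.558 -0.500 0.662
outer loop
vertex -1.823 -3.274 1.433
vertex -3.029 -4.689 1.382
vertex -0.829 -4.07 -0.005
endloop
endfacet
facet normal -0.518 0.414 0.749
outer loop
vertex -1.823 -3.274 1.433
vertex -2.984 -2.235 0.055
vertex -3.029 -4.689 1.382
endloop
endfacet
facet normal -0.558 0.500 -0.662
outer loop
vertex -4.191 -3.65 0.005
vertex -2.984 -2.235 0.055
vertex -3.197 -4.446 -1.433
endloop
endfacet
facet normal 0.517 -0.414 -0.749
outer loop
vertex -1.991 -3.031 -1.382
vertex -0.829 -4.07 -0.005
vertex -3.197 -4.446 -1.433
endloop
endfacet
facet normal -0.558 0.500 -0.662
outer loop
vertex -3.197 -4.446 -1.433
vertex -2.984 -2.235 0.055
vertex -1.991 -3.031 -1.382
endloop
endfacet
facet normal 0.648 0.761 0.027
outer loop
vertex -1.991 -3.031 -1.382
vertex -1.823 -3.274 1.433
vertex -0.829 -4.07 -0.005
endloop
endfacet
facet normal 0.649 0.761 0.027
outer loop
vertex -2.984 -2.235 0.055
vertex -1.823 -3.274 1.433
vertex -1.991 -3.031 -1.382
endloop
endfacet
facet normal -0.830 0.555 -0.058
outer loop
vertex -3.816 1.786 1.104
vertex -2.637 3.58 1.42
vertex -3.655 1.897 -0.13
endloop
endfacet
facet normal -0.543 -0.827 -0.145
outer loop
vertex -2.643 1.22 -0.06
vertex -3.816 1.786 1.104
vertex -3.655 1.897 -0.13
endloop
endfacet
facet normal -0.830 0.555 -0.058
outer loop
vertex -3.655 1.897 -0.13
vertex -2.637 3.58 1.42
vertex -2.476 3.691 0.185
endloop
endfacet
facet normal 0.128 0.089 -0.988
outer loop
vertex -2.476 3.691 0.185
vertex -2.643 1.22 -0.06
vertex -3.655 1.897 -0.13
endloop
endfacet
facet normal -0.128 -0.090 0.988
outer loop
vertex -3.816 1.786 1.104
vertex -1.625 2.903 1.49
vertex -2.637 3.58 1.42
endloop
endfacet
facet normal -0.543 -0.827 -0.145
outer loop
vertex -2.804 1.109 1.175
vertex -3.816 1.786 1.104
vertex -2.643 1.22 -0.06
endloop
endfacet
facet normal -0.129 -0.089 0.988
outer loop
vertex -2.804 1.109 1.175
vertex -1.625 2.903 1.49
vertex -3.816 1.786 1.104
endloop
endfacet
facet normal 0.543 0.827 0.145
outer loop
vertex -2.637 3.58 1.42
vertex -1.625 2.903 1.49
vertex -2.476 3.691 0.185
endloop
endfacet
facet normal 0.129 0.089 -0.988
outer loop
vertex -1.464 3.014 0.256
vertex -2.643 1.22 -0.06
vertex -2.476 3.691 0.185
endloop
endfacet
facet normal 0.543 0.827 0.145
outer loop
vertex -2.476 3.691 0.185
vertex -1.625 2.903 1.49
vertex -1.464 3.014 0.256
endloop
endfacet
facet normal 0.830 -0.555 0.058
outer loop
vertex -1.464 3.014 0.256
vertex -2.804 1.109 1.175
vertex -2.643 1.22 -0.06
endloop
endfacet
facet normal 0.830 -0.555 0.058
outer loop
vertex -1.625 2.903 1.49
vertex -2.804 1.109 1.175
vertex -1.464 3.014 0.256
endloop
endfacet

endsolid
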